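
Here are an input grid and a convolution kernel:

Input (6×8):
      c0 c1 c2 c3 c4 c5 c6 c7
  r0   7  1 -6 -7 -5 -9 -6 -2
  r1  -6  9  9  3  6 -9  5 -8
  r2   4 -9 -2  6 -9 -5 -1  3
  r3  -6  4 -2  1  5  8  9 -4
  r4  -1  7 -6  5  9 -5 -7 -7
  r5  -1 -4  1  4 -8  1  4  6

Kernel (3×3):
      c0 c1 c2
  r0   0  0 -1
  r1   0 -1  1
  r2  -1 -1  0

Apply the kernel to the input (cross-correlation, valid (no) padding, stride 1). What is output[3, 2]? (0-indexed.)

-6

The receptive field on the input at this output position is [-2 1 5 / -6 5 9 / 1 4 -8]. Elementwise product with the kernel and sum: 5·-1 + 5·-1 + 9·1 + 1·-1 + 4·-1.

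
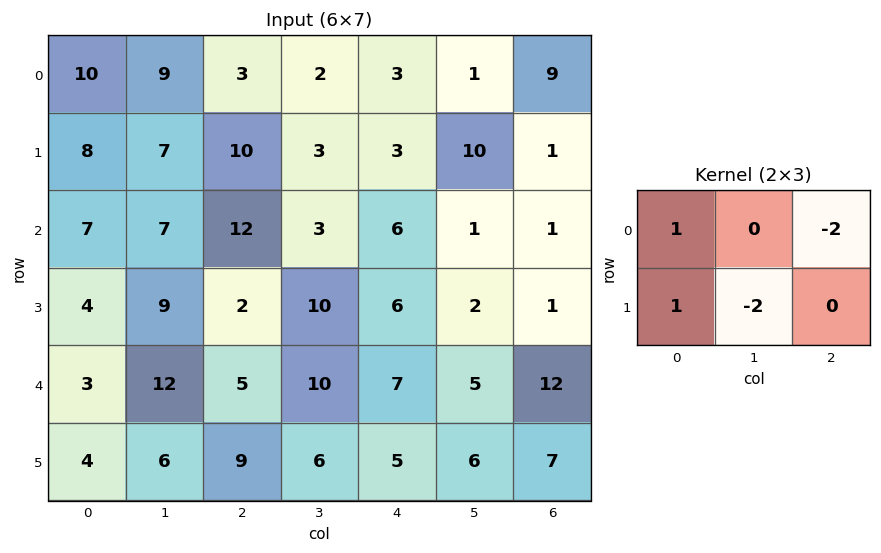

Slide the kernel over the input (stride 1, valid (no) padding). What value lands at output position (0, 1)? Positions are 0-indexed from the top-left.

The receptive field on the input at this output position is [9 3 2 / 7 10 3]. Elementwise product with the kernel and sum: 9·1 + 2·-2 + 7·1 + 10·-2.

-8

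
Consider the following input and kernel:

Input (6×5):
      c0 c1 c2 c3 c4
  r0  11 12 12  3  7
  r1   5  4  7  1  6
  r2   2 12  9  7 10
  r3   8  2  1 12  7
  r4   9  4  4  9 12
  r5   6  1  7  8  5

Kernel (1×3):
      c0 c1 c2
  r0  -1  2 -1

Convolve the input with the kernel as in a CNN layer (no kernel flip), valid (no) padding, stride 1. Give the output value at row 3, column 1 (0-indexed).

The receptive field on the input at this output position is [2 1 12]. Elementwise product with the kernel and sum: 2·-1 + 1·2 + 12·-1.

-12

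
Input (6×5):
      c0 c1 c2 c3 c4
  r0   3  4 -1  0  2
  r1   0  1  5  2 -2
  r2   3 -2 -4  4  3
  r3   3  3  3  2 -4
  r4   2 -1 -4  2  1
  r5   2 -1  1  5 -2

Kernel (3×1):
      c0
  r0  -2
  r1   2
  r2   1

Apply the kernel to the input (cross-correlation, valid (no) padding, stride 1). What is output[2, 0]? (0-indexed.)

2

The receptive field on the input at this output position is [3 / 3 / 2]. Elementwise product with the kernel and sum: 3·-2 + 3·2 + 2·1.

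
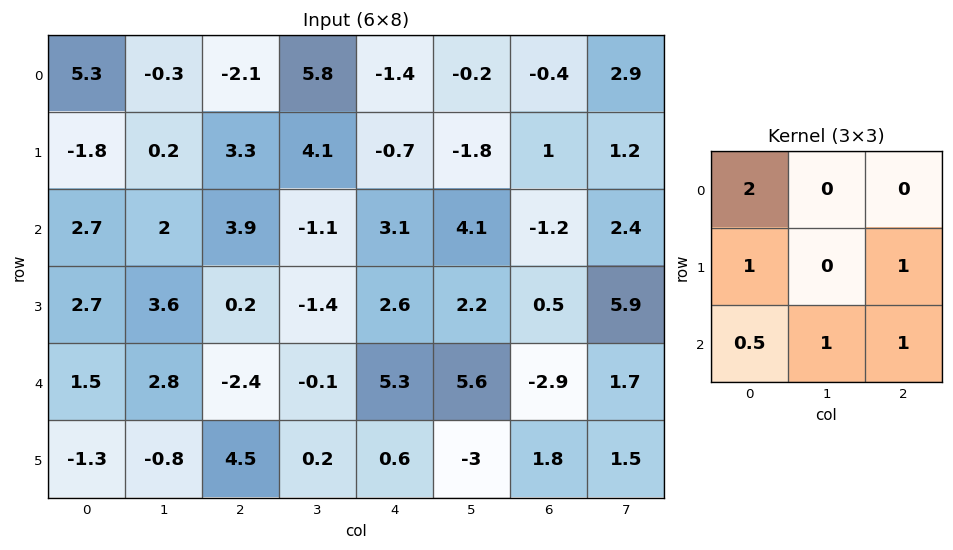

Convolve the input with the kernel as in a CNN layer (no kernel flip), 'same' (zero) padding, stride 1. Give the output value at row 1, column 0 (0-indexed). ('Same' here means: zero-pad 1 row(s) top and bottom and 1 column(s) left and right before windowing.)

The receptive field on the zero-padded input at this output position is [0 5.3 -0.3 / 0 -1.8 0.2 / 0 2.7 2]. Elementwise product with the kernel and sum: 0·2 + 0·1 + 0.2·1 + 0·0.5 + 2.7·1 + 2·1.

4.9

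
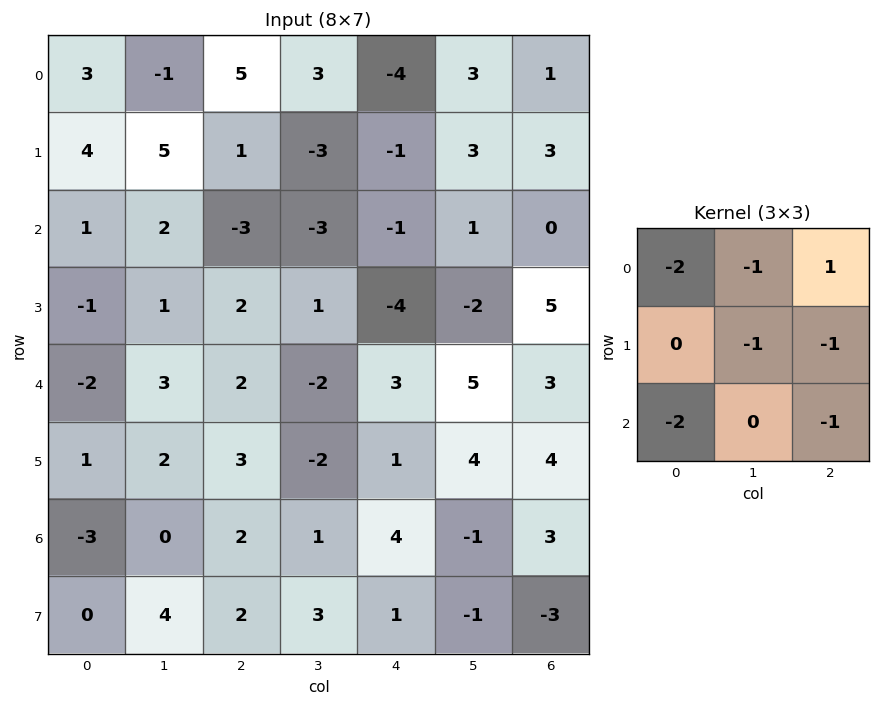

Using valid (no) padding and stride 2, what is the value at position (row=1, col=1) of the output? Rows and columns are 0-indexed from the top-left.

4

The receptive field on the input at this output position is [-3 -3 -1 / 2 1 -4 / 2 -2 3]. Elementwise product with the kernel and sum: -3·-2 + -3·-1 + -1·1 + 1·-1 + -4·-1 + 2·-2 + 3·-1.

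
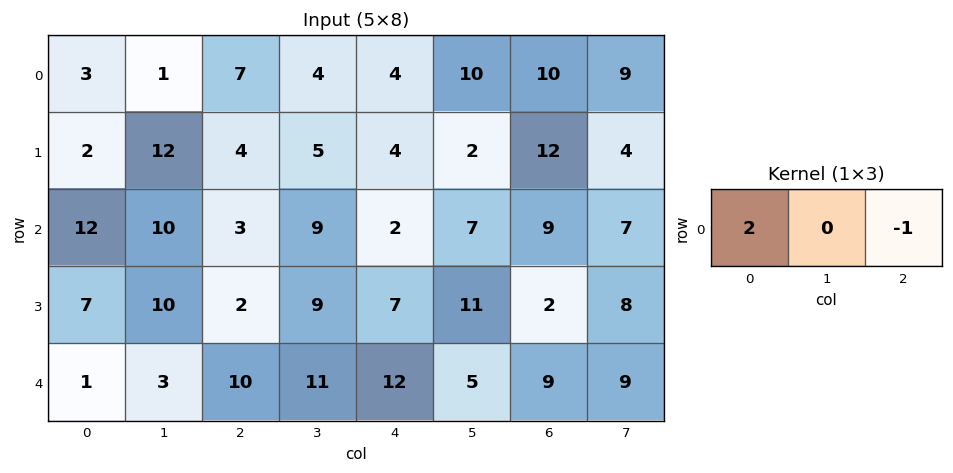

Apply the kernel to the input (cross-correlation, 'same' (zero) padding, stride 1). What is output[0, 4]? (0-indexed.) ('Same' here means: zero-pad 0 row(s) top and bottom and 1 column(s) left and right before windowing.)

-2

The receptive field on the zero-padded input at this output position is [4 4 10]. Elementwise product with the kernel and sum: 4·2 + 10·-1.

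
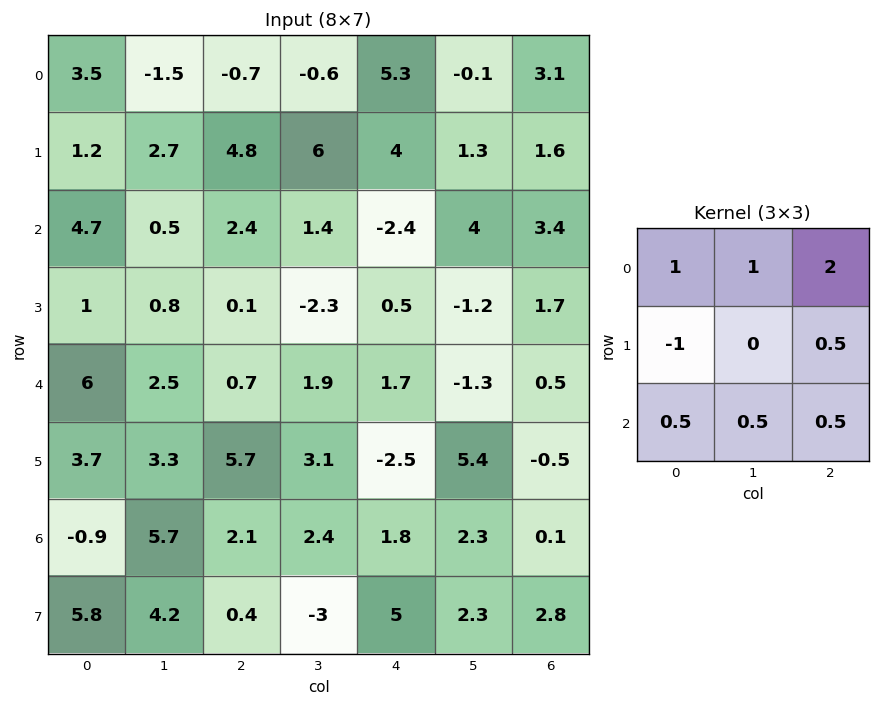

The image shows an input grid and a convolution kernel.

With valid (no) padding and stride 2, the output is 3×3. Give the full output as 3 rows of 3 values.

5.6 7.2 10.7
13.65 1.3 9.2
12.5 2.2 5.75

Output[0,0]: The receptive field on the input at this output position is [3.5 -1.5 -0.7 / 1.2 2.7 4.8 / 4.7 0.5 2.4]. Elementwise product with the kernel and sum: 3.5·1 + -1.5·1 + -0.7·2 + 1.2·-1 + 4.8·0.5 + 4.7·0.5 + 0.5·0.5 + 2.4·0.5.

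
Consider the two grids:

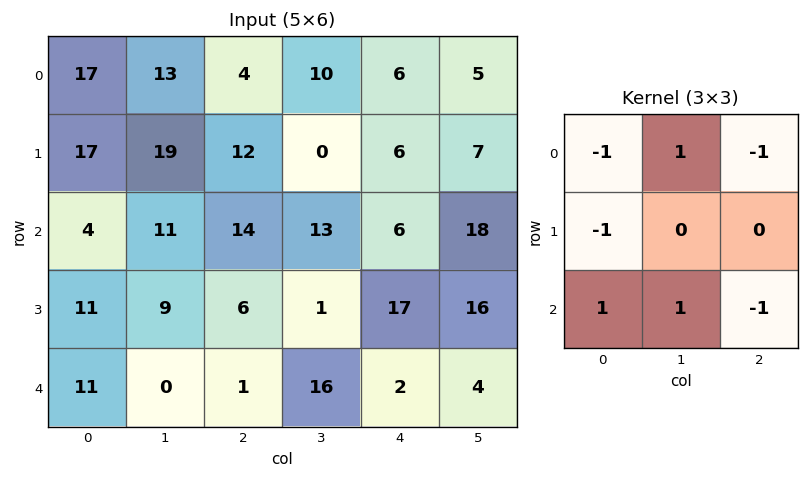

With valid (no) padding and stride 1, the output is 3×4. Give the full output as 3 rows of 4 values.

-24 -26 9 -8
0 -4 -42 -12
-8 -34 2 -12

Output[0,0]: The receptive field on the input at this output position is [17 13 4 / 17 19 12 / 4 11 14]. Elementwise product with the kernel and sum: 17·-1 + 13·1 + 4·-1 + 17·-1 + 4·1 + 11·1 + 14·-1.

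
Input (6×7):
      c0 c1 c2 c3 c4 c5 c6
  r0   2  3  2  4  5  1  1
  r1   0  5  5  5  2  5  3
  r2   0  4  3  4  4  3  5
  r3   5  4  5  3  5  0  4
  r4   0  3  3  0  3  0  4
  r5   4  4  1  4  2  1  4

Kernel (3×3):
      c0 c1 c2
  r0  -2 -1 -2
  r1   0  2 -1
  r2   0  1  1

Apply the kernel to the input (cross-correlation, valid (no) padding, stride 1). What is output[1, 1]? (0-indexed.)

-15

The receptive field on the input at this output position is [5 5 5 / 4 3 4 / 4 5 3]. Elementwise product with the kernel and sum: 5·-2 + 5·-1 + 5·-2 + 3·2 + 4·-1 + 5·1 + 3·1.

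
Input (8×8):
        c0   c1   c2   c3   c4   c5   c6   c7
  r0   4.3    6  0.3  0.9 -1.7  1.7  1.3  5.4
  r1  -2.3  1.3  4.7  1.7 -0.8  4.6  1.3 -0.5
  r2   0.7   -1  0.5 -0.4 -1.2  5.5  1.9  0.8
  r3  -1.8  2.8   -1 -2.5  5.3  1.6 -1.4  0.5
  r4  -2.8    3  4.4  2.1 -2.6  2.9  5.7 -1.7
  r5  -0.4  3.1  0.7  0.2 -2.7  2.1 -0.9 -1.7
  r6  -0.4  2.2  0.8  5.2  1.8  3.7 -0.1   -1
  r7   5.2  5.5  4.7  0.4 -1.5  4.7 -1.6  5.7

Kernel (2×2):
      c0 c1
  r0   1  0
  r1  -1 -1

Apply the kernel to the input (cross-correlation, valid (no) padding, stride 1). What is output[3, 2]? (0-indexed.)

-7.5

The receptive field on the input at this output position is [-1 -2.5 / 4.4 2.1]. Elementwise product with the kernel and sum: -1·1 + 4.4·-1 + 2.1·-1.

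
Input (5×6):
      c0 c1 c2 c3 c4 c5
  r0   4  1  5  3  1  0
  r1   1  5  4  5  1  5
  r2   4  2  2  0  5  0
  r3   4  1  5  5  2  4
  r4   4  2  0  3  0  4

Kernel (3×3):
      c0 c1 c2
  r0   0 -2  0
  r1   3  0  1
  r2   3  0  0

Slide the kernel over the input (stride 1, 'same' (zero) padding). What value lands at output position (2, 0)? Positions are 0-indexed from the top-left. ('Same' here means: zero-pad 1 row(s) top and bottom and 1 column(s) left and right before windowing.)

The receptive field on the zero-padded input at this output position is [0 1 5 / 0 4 2 / 0 4 1]. Elementwise product with the kernel and sum: 1·-2 + 0·3 + 2·1 + 0·3.

0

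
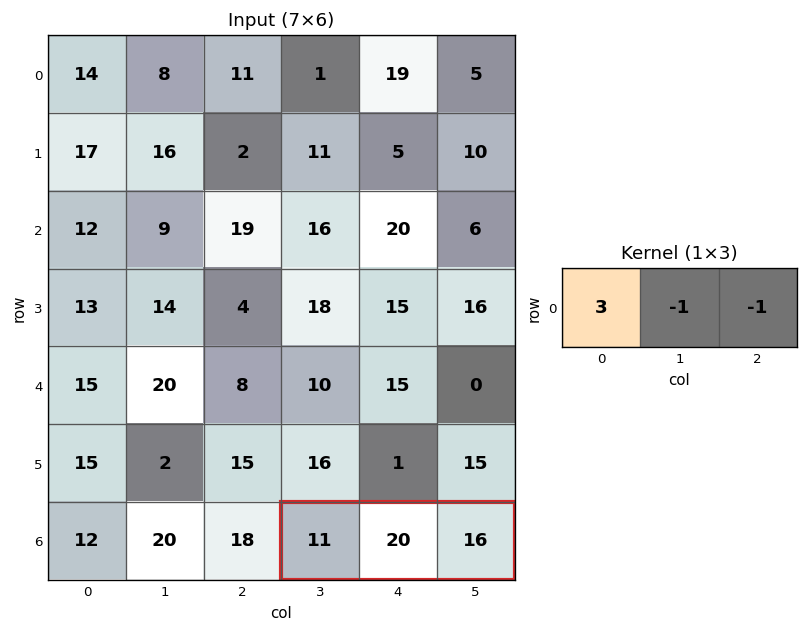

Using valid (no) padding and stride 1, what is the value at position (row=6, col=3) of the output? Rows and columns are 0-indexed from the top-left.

-3

The receptive field on the input at this output position is [11 20 16]. Elementwise product with the kernel and sum: 11·3 + 20·-1 + 16·-1.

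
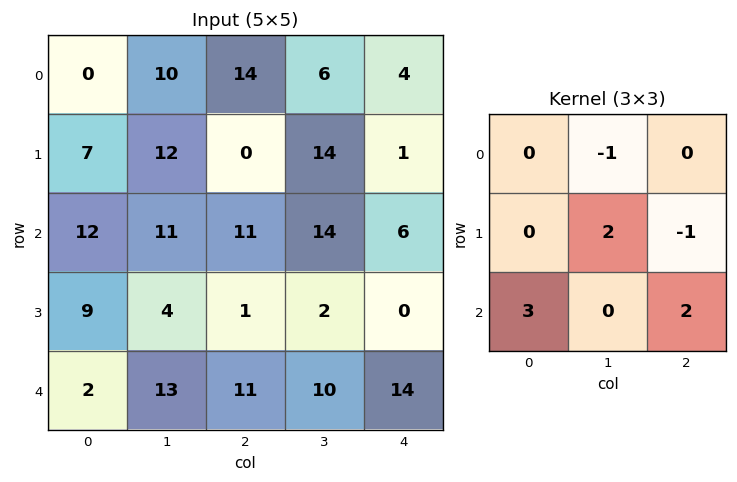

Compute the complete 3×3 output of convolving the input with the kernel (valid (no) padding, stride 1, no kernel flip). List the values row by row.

Output[0,0]: The receptive field on the input at this output position is [0 10 14 / 7 12 0 / 12 11 11]. Elementwise product with the kernel and sum: 10·-1 + 12·2 + 0·-1 + 12·3 + 11·2.
Output[0,1]: The receptive field on the input at this output position is [10 14 6 / 12 0 14 / 11 11 14]. Elementwise product with the kernel and sum: 14·-1 + 0·2 + 14·-1 + 11·3 + 14·2.

72 33 66
28 24 11
24 48 51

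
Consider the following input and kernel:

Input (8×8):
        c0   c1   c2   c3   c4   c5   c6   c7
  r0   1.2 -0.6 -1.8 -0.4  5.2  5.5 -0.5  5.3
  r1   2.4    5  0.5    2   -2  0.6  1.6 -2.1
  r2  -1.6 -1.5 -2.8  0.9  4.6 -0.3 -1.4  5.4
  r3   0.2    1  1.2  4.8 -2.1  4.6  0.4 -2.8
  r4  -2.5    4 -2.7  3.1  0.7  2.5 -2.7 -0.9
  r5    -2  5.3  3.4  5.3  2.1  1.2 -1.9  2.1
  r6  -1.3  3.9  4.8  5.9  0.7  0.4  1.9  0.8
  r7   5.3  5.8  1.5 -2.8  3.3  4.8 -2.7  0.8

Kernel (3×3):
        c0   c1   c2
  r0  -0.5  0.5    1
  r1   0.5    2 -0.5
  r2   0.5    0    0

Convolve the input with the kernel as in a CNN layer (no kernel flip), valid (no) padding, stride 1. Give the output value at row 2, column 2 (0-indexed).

16.35

The receptive field on the input at this output position is [-2.8 0.9 4.6 / 1.2 4.8 -2.1 / -2.7 3.1 0.7]. Elementwise product with the kernel and sum: -2.8·-0.5 + 0.9·0.5 + 4.6·1 + 1.2·0.5 + 4.8·2 + -2.1·-0.5 + -2.7·0.5.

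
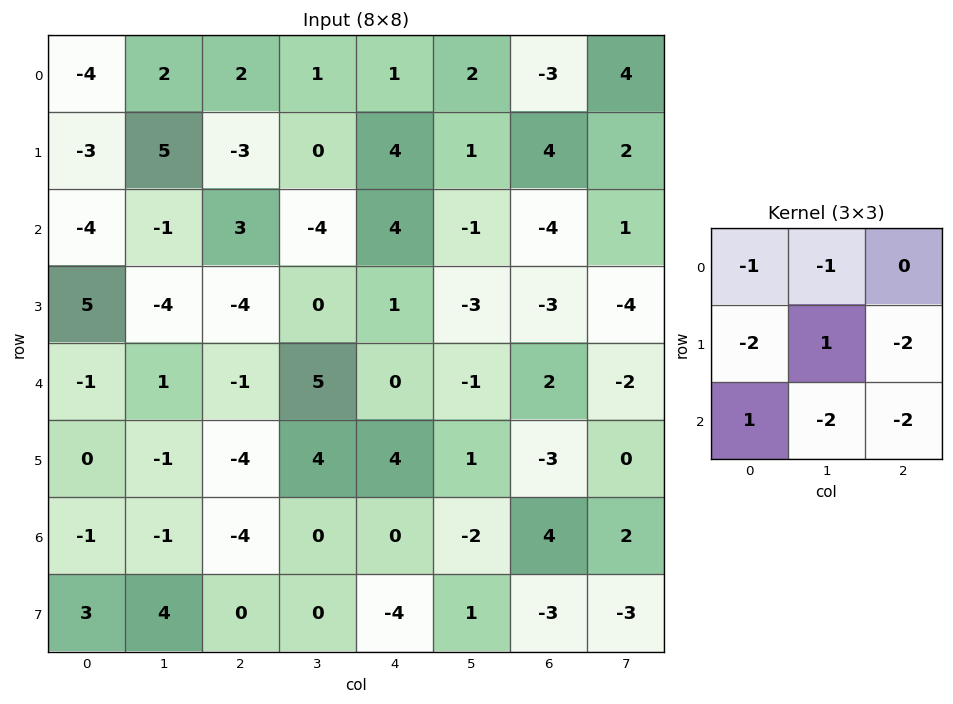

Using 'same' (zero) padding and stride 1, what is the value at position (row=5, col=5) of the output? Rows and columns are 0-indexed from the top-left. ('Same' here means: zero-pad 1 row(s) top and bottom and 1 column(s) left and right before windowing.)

The receptive field on the zero-padded input at this output position is [0 -1 2 / 4 1 -3 / 0 -2 4]. Elementwise product with the kernel and sum: 0·-1 + -1·-1 + 4·-2 + 1·1 + -3·-2 + 0·1 + -2·-2 + 4·-2.

-4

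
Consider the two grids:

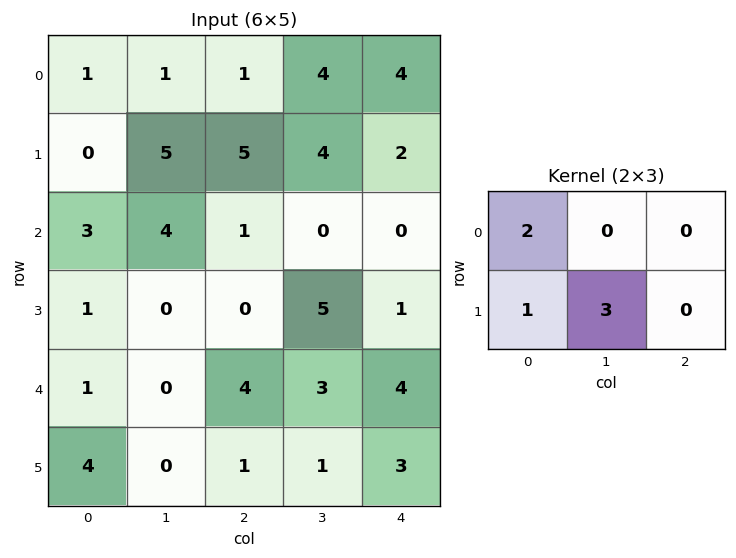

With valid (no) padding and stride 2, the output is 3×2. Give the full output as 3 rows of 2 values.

17 19
7 17
6 12

Output[0,0]: The receptive field on the input at this output position is [1 1 1 / 0 5 5]. Elementwise product with the kernel and sum: 1·2 + 0·1 + 5·3.
Output[0,1]: The receptive field on the input at this output position is [1 4 4 / 5 4 2]. Elementwise product with the kernel and sum: 1·2 + 5·1 + 4·3.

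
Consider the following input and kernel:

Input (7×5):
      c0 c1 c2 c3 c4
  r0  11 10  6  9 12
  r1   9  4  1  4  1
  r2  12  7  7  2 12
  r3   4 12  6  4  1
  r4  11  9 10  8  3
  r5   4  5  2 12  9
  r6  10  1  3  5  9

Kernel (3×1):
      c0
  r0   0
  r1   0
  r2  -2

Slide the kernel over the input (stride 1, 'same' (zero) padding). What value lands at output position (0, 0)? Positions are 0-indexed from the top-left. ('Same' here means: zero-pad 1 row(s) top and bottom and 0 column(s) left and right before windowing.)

-18

The receptive field on the zero-padded input at this output position is [0 / 11 / 9]. Elementwise product with the kernel and sum: 9·-2.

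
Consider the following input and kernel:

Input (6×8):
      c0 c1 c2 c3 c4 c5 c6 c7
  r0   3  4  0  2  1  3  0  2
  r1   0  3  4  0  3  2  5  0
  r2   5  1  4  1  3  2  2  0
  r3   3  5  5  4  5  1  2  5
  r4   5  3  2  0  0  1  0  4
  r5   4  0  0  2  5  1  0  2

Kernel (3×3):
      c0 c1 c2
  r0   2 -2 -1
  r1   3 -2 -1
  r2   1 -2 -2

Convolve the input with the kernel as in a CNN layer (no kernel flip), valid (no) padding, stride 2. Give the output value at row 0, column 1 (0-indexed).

The receptive field on the input at this output position is [0 2 1 / 4 0 3 / 4 1 3]. Elementwise product with the kernel and sum: 0·2 + 2·-2 + 1·-1 + 4·3 + 0·-2 + 3·-1 + 4·1 + 1·-2 + 3·-2.

0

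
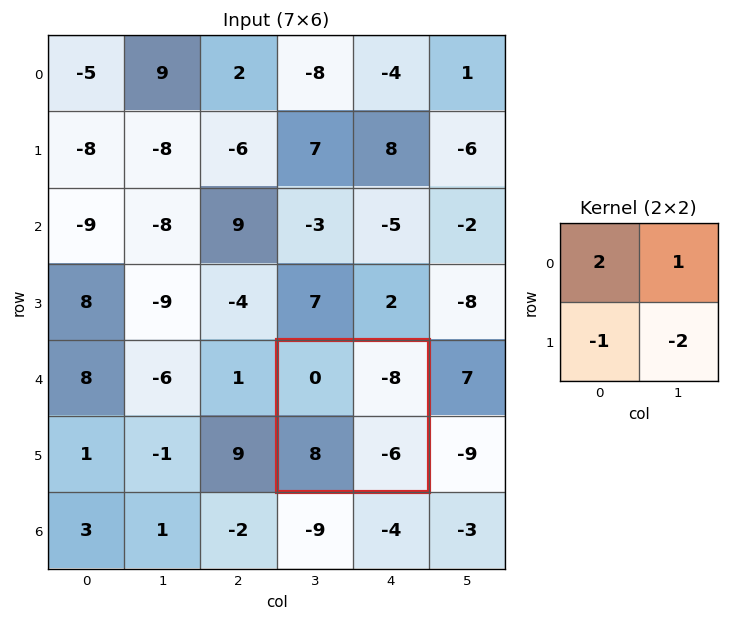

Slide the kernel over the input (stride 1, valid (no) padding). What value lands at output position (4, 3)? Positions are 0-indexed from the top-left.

The receptive field on the input at this output position is [0 -8 / 8 -6]. Elementwise product with the kernel and sum: 0·2 + -8·1 + 8·-1 + -6·-2.

-4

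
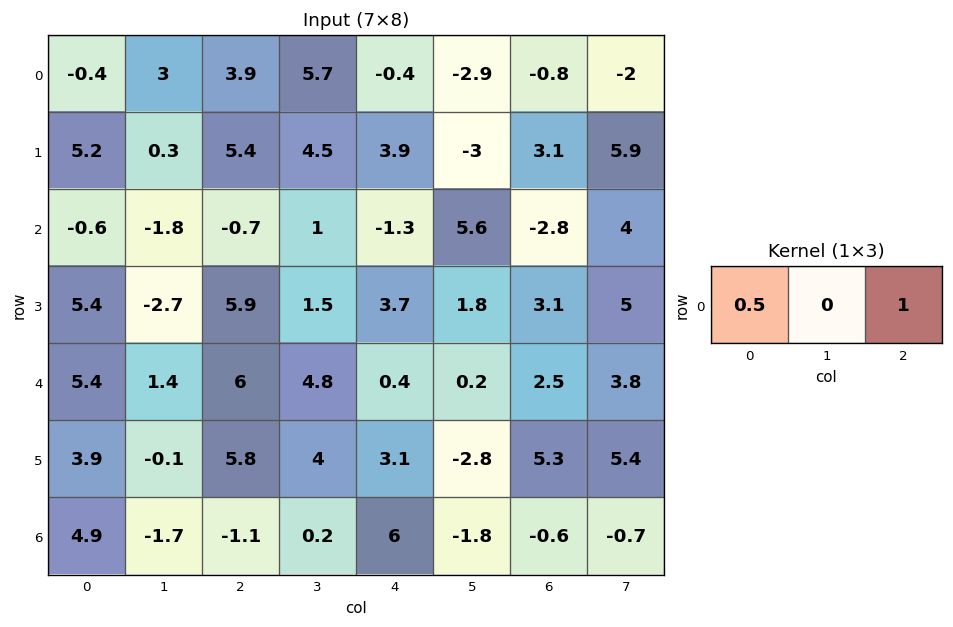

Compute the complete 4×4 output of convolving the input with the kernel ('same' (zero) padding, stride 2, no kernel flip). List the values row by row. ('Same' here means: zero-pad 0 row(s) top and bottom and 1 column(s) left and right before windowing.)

Output[0,0]: The receptive field on the zero-padded input at this output position is [0 -0.4 3]. Elementwise product with the kernel and sum: 0·0.5 + 3·1.
Output[0,1]: The receptive field on the zero-padded input at this output position is [3 3.9 5.7]. Elementwise product with the kernel and sum: 3·0.5 + 5.7·1.

3 7.2 -0.05 -3.45
-1.8 0.1 6.1 6.8
1.4 5.5 2.6 3.9
-1.7 -0.65 -1.7 -1.6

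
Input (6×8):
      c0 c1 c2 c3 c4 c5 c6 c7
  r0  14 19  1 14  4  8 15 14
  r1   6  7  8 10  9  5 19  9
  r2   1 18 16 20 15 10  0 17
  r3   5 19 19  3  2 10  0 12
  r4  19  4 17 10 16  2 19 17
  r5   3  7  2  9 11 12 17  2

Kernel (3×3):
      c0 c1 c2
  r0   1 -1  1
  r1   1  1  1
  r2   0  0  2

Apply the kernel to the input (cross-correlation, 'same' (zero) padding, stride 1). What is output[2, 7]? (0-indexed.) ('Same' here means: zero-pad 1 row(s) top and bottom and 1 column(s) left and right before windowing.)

The receptive field on the zero-padded input at this output position is [19 9 0 / 0 17 0 / 0 12 0]. Elementwise product with the kernel and sum: 19·1 + 9·-1 + 0·1 + 0·1 + 17·1 + 0·1 + 0·2.

27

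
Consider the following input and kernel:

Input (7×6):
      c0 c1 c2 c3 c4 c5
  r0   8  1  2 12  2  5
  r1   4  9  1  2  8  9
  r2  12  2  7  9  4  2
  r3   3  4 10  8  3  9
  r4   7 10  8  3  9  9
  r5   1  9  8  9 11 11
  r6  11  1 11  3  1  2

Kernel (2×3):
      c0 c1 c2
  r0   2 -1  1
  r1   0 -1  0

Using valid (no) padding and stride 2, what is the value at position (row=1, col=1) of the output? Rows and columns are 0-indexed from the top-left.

1

The receptive field on the input at this output position is [7 9 4 / 10 8 3]. Elementwise product with the kernel and sum: 7·2 + 9·-1 + 4·1 + 8·-1.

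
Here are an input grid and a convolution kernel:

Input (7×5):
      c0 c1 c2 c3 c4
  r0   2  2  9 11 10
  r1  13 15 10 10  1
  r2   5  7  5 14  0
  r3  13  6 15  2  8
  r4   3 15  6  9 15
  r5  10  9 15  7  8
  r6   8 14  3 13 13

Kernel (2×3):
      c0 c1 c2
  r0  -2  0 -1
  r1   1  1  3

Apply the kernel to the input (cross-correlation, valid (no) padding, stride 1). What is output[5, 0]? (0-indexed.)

The receptive field on the input at this output position is [10 9 15 / 8 14 3]. Elementwise product with the kernel and sum: 10·-2 + 15·-1 + 8·1 + 14·1 + 3·3.

-4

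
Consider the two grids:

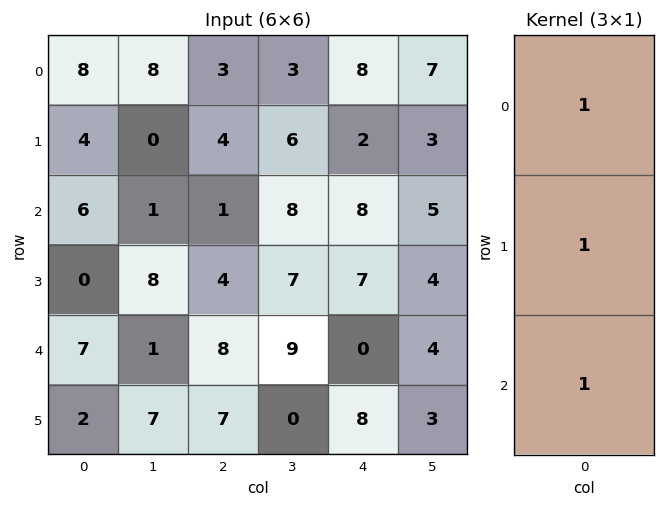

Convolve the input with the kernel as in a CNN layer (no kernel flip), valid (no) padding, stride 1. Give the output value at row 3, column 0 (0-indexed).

9

The receptive field on the input at this output position is [0 / 7 / 2]. Elementwise product with the kernel and sum: 0·1 + 7·1 + 2·1.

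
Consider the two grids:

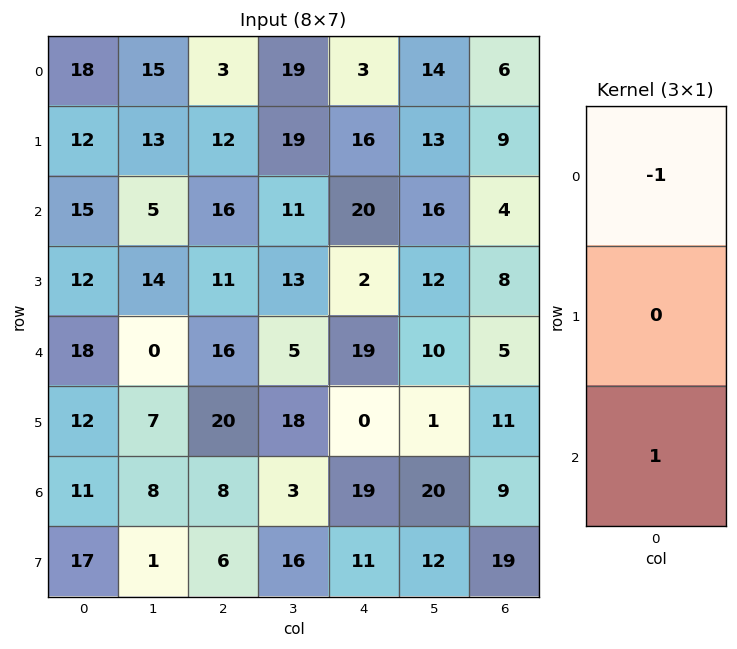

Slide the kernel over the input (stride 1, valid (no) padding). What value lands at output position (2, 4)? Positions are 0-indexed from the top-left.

The receptive field on the input at this output position is [20 / 2 / 19]. Elementwise product with the kernel and sum: 20·-1 + 19·1.

-1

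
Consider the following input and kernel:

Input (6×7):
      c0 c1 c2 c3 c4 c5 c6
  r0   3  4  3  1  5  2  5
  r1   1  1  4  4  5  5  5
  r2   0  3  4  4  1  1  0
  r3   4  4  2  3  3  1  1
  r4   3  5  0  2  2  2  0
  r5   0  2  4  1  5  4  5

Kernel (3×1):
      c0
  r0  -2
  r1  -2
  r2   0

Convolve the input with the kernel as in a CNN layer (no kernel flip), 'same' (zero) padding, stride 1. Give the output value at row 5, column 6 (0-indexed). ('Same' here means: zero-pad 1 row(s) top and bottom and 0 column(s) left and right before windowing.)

The receptive field on the zero-padded input at this output position is [0 / 5 / 0]. Elementwise product with the kernel and sum: 0·-2 + 5·-2.

-10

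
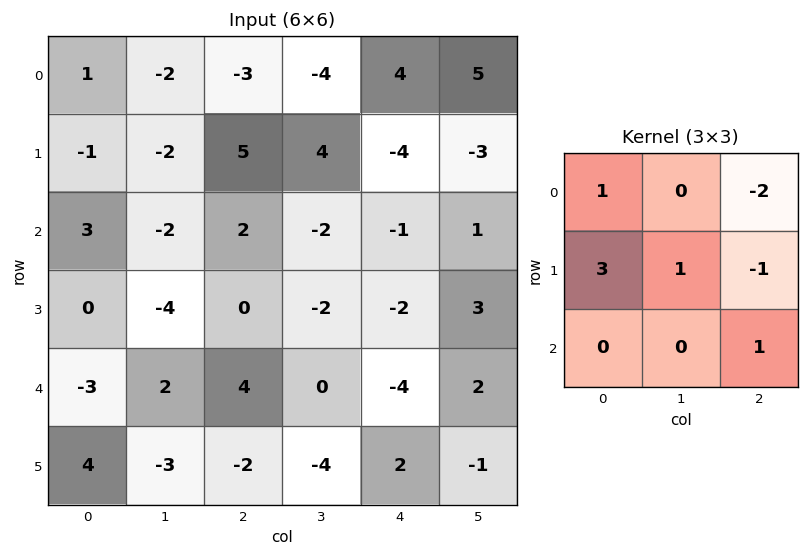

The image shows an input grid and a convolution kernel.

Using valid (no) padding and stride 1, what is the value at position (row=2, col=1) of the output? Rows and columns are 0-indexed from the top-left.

-8

The receptive field on the input at this output position is [-2 2 -2 / -4 0 -2 / 2 4 0]. Elementwise product with the kernel and sum: -2·1 + -2·-2 + -4·3 + 0·1 + -2·-1 + 0·1.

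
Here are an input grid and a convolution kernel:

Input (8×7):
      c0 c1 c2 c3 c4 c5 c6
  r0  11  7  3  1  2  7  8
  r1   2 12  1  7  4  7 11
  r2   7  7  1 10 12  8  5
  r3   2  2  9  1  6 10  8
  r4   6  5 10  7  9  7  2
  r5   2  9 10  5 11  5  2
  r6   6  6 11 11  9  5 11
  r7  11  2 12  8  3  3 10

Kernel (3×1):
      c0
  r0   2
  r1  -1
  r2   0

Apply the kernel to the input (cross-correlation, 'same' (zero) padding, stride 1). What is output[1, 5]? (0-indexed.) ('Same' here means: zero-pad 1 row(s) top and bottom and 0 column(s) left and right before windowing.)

The receptive field on the zero-padded input at this output position is [7 / 7 / 8]. Elementwise product with the kernel and sum: 7·2 + 7·-1.

7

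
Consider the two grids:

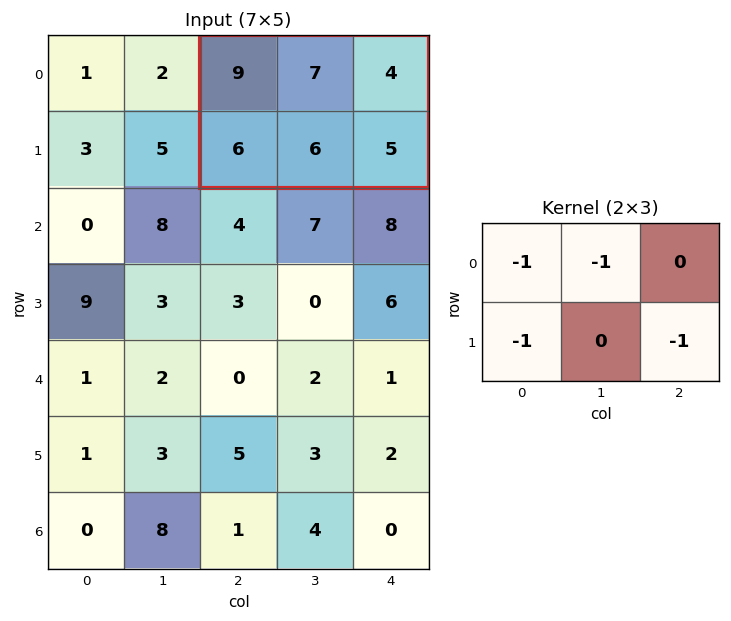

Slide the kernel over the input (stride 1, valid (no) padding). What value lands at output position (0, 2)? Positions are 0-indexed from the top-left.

The receptive field on the input at this output position is [9 7 4 / 6 6 5]. Elementwise product with the kernel and sum: 9·-1 + 7·-1 + 6·-1 + 5·-1.

-27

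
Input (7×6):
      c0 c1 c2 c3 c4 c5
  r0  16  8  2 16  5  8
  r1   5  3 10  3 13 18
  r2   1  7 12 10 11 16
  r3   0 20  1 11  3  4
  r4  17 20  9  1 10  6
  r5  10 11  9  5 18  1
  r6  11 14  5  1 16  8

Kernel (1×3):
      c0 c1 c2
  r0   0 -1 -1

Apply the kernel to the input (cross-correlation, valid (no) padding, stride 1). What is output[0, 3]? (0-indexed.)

-13

The receptive field on the input at this output position is [16 5 8]. Elementwise product with the kernel and sum: 5·-1 + 8·-1.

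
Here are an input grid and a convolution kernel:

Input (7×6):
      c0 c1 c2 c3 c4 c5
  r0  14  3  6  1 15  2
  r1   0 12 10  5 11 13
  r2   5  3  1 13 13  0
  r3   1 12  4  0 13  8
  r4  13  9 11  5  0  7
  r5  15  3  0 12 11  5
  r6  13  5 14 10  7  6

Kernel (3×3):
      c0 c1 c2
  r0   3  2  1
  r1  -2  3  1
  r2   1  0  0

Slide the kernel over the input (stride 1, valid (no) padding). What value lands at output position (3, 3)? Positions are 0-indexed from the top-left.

43

The receptive field on the input at this output position is [0 13 8 / 5 0 7 / 12 11 5]. Elementwise product with the kernel and sum: 0·3 + 13·2 + 8·1 + 5·-2 + 0·3 + 7·1 + 12·1.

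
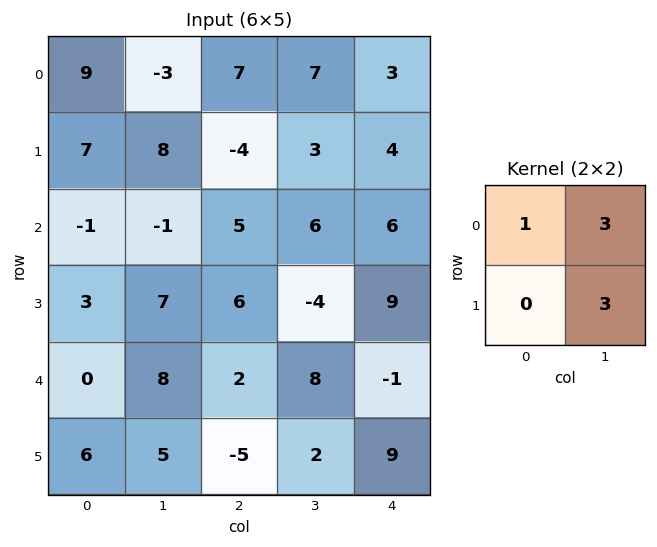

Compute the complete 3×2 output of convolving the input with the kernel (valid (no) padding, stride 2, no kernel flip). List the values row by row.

Output[0,0]: The receptive field on the input at this output position is [9 -3 / 7 8]. Elementwise product with the kernel and sum: 9·1 + -3·3 + 8·3.

24 37
17 11
39 32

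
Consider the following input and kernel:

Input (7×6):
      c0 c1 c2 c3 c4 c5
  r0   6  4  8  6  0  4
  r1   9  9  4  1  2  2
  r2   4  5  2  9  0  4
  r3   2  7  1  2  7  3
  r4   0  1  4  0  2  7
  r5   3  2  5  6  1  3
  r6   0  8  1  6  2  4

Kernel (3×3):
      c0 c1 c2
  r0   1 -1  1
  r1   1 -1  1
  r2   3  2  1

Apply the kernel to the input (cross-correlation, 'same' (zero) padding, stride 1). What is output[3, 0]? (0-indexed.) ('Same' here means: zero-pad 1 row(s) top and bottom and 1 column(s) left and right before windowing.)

7

The receptive field on the zero-padded input at this output position is [0 4 5 / 0 2 7 / 0 0 1]. Elementwise product with the kernel and sum: 0·1 + 4·-1 + 5·1 + 0·1 + 2·-1 + 7·1 + 0·3 + 0·2 + 1·1.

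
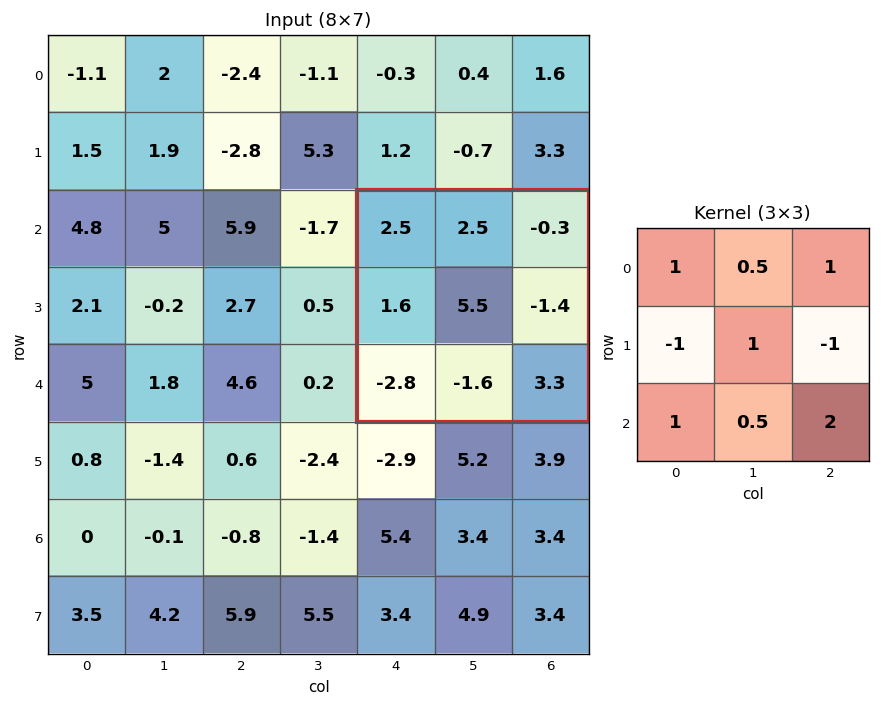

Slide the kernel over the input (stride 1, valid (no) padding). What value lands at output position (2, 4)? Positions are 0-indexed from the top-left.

The receptive field on the input at this output position is [2.5 2.5 -0.3 / 1.6 5.5 -1.4 / -2.8 -1.6 3.3]. Elementwise product with the kernel and sum: 2.5·1 + 2.5·0.5 + -0.3·1 + 1.6·-1 + 5.5·1 + -1.4·-1 + -2.8·1 + -1.6·0.5 + 3.3·2.

11.75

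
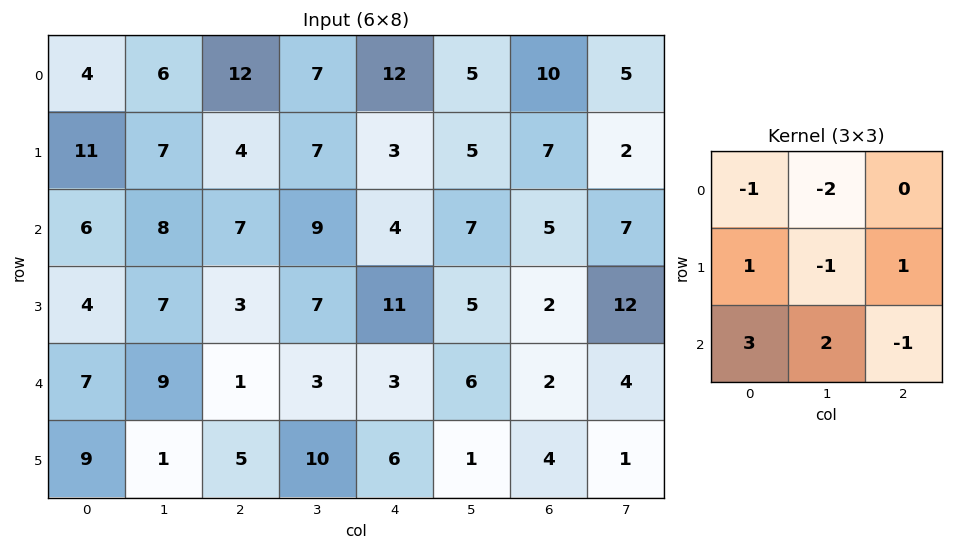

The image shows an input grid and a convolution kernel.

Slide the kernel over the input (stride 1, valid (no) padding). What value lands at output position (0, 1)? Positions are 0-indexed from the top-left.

The receptive field on the input at this output position is [6 12 7 / 7 4 7 / 8 7 9]. Elementwise product with the kernel and sum: 6·-1 + 12·-2 + 7·1 + 4·-1 + 7·1 + 8·3 + 7·2 + 9·-1.

9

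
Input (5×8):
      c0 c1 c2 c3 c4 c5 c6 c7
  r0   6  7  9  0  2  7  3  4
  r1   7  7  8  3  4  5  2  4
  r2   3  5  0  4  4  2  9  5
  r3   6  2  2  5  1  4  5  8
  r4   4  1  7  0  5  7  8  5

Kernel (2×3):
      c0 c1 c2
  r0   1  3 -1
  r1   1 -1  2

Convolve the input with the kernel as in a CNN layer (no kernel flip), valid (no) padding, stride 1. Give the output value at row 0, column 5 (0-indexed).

The receptive field on the input at this output position is [7 3 4 / 5 2 4]. Elementwise product with the kernel and sum: 7·1 + 3·3 + 4·-1 + 5·1 + 2·-1 + 4·2.

23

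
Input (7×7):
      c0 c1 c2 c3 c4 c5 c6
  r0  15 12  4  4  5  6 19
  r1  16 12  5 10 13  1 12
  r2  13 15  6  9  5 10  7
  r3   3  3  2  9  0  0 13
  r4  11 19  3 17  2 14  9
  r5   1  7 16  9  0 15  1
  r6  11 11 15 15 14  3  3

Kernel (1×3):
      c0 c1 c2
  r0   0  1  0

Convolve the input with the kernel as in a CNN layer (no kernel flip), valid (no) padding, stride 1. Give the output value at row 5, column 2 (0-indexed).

The receptive field on the input at this output position is [16 9 0]. Elementwise product with the kernel and sum: 9·1.

9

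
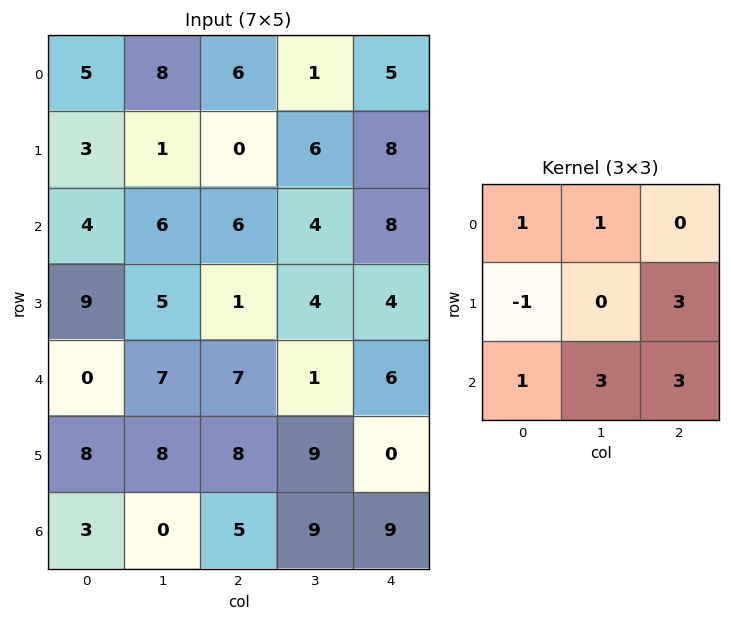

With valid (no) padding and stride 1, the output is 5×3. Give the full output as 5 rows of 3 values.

Output[0,0]: The receptive field on the input at this output position is [5 8 6 / 3 1 0 / 4 6 6]. Elementwise product with the kernel and sum: 5·1 + 8·1 + 3·-1 + 0·3 + 4·1 + 6·3 + 6·3.

50 67 73
45 27 49
46 50 49
91 61 51
41 75 59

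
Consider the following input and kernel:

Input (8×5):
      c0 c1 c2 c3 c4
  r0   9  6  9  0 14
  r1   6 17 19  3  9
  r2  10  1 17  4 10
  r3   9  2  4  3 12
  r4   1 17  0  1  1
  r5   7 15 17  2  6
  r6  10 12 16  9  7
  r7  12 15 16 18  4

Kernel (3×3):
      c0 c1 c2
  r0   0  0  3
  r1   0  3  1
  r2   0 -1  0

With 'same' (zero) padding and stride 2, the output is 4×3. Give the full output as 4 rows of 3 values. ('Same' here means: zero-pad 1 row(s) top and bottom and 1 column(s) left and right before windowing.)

27 8 33
73 60 18
19 -7 -3
75 47 17

Output[0,0]: The receptive field on the zero-padded input at this output position is [0 0 0 / 0 9 6 / 0 6 17]. Elementwise product with the kernel and sum: 0·3 + 9·3 + 6·1 + 6·-1.
Output[0,1]: The receptive field on the zero-padded input at this output position is [0 0 0 / 6 9 0 / 17 19 3]. Elementwise product with the kernel and sum: 0·3 + 9·3 + 0·1 + 19·-1.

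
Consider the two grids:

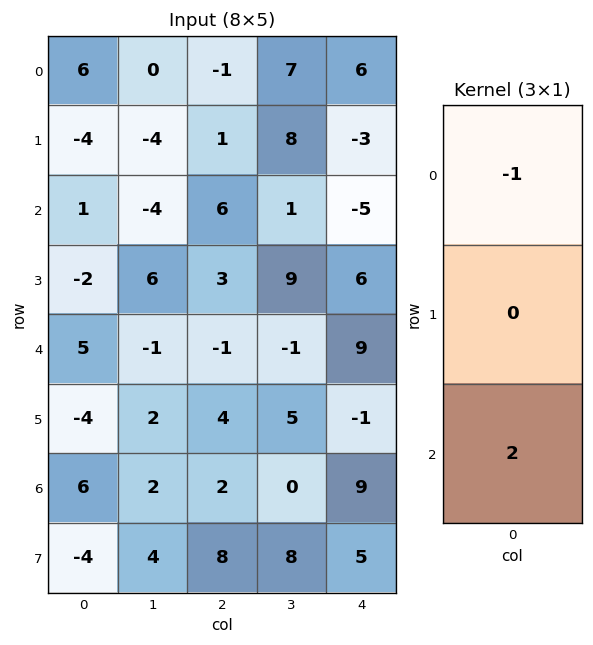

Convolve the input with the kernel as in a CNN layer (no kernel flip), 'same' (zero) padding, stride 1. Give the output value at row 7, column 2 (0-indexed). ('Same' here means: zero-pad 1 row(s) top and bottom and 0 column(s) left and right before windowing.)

The receptive field on the zero-padded input at this output position is [2 / 8 / 0]. Elementwise product with the kernel and sum: 2·-1 + 0·2.

-2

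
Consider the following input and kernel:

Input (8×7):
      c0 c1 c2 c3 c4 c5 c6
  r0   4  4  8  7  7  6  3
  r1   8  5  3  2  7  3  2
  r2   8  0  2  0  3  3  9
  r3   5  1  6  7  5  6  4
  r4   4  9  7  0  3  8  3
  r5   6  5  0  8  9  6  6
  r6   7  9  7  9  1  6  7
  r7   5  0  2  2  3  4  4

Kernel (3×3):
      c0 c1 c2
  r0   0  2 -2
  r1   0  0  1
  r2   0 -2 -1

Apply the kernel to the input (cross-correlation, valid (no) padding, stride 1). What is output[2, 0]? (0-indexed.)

-23

The receptive field on the input at this output position is [8 0 2 / 5 1 6 / 4 9 7]. Elementwise product with the kernel and sum: 0·2 + 2·-2 + 6·1 + 9·-2 + 7·-1.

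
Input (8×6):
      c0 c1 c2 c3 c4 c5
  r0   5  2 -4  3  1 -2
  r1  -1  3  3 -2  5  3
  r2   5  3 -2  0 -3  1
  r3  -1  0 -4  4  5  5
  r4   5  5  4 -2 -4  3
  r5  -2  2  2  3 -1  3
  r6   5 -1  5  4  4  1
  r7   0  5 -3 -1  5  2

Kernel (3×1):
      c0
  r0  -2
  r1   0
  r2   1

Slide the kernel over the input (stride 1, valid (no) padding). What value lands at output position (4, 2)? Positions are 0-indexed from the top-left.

-3

The receptive field on the input at this output position is [4 / 2 / 5]. Elementwise product with the kernel and sum: 4·-2 + 5·1.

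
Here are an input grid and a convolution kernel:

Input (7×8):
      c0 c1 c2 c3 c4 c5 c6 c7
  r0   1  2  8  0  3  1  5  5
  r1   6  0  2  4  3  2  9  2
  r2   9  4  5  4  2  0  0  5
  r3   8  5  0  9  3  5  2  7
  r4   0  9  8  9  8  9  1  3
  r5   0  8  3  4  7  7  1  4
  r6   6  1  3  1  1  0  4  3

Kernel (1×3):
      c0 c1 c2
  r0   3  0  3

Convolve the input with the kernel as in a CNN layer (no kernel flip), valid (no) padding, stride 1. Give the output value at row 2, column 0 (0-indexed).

42

The receptive field on the input at this output position is [9 4 5]. Elementwise product with the kernel and sum: 9·3 + 5·3.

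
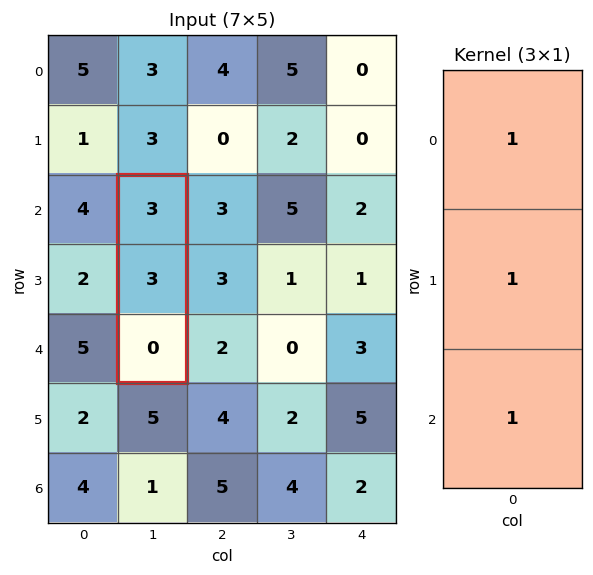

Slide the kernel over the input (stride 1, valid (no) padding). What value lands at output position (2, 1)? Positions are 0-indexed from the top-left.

The receptive field on the input at this output position is [3 / 3 / 0]. Elementwise product with the kernel and sum: 3·1 + 3·1 + 0·1.

6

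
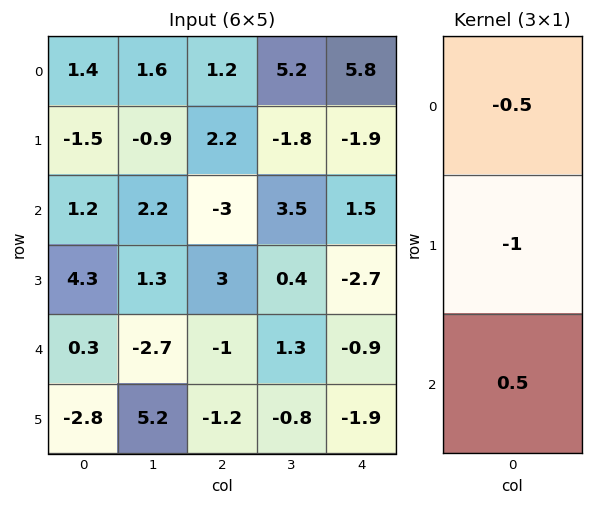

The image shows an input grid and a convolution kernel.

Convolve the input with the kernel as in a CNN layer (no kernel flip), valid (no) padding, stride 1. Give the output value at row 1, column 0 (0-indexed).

The receptive field on the input at this output position is [-1.5 / 1.2 / 4.3]. Elementwise product with the kernel and sum: -1.5·-0.5 + 1.2·-1 + 4.3·0.5.

1.7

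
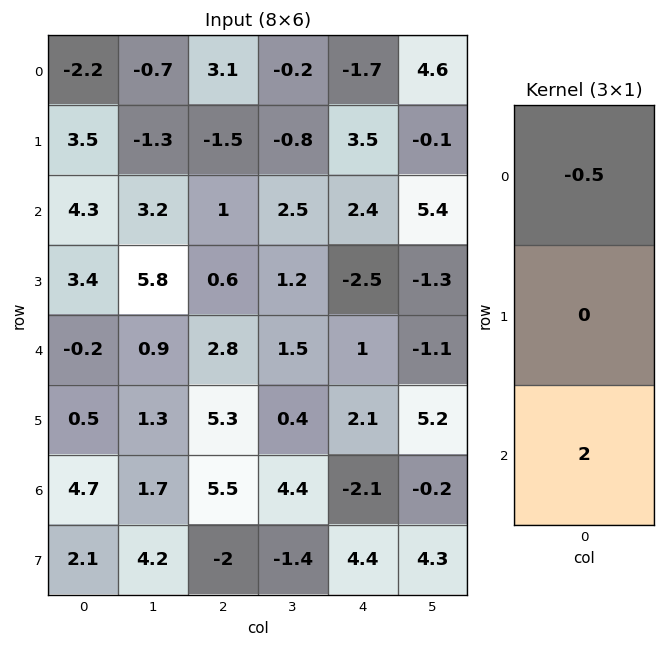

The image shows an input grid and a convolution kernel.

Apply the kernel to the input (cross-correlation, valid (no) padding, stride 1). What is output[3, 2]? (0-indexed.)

The receptive field on the input at this output position is [0.6 / 2.8 / 5.3]. Elementwise product with the kernel and sum: 0.6·-0.5 + 5.3·2.

10.3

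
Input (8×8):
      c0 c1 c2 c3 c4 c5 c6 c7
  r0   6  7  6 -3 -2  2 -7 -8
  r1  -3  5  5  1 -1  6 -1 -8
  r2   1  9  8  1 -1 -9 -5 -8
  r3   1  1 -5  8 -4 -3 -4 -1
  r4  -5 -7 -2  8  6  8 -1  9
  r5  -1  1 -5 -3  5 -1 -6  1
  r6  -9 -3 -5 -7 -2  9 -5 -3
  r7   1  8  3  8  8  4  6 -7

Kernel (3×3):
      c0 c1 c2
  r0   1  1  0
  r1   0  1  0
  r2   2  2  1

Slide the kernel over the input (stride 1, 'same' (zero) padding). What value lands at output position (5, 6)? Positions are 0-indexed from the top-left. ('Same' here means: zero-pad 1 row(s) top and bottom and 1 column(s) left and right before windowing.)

6

The receptive field on the zero-padded input at this output position is [8 -1 9 / -1 -6 1 / 9 -5 -3]. Elementwise product with the kernel and sum: 8·1 + -1·1 + -6·1 + 9·2 + -5·2 + -3·1.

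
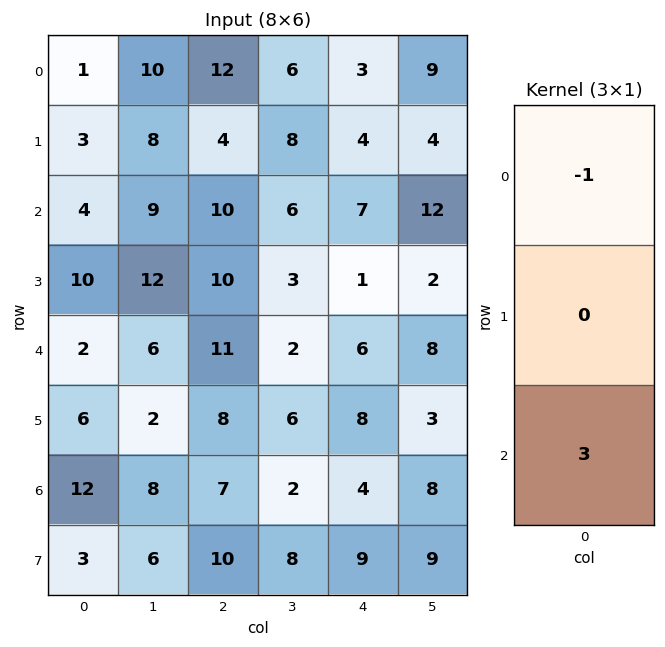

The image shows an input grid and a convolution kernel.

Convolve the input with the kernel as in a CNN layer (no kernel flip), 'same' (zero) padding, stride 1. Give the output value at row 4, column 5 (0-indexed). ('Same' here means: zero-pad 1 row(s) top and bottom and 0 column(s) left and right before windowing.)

7

The receptive field on the zero-padded input at this output position is [2 / 8 / 3]. Elementwise product with the kernel and sum: 2·-1 + 3·3.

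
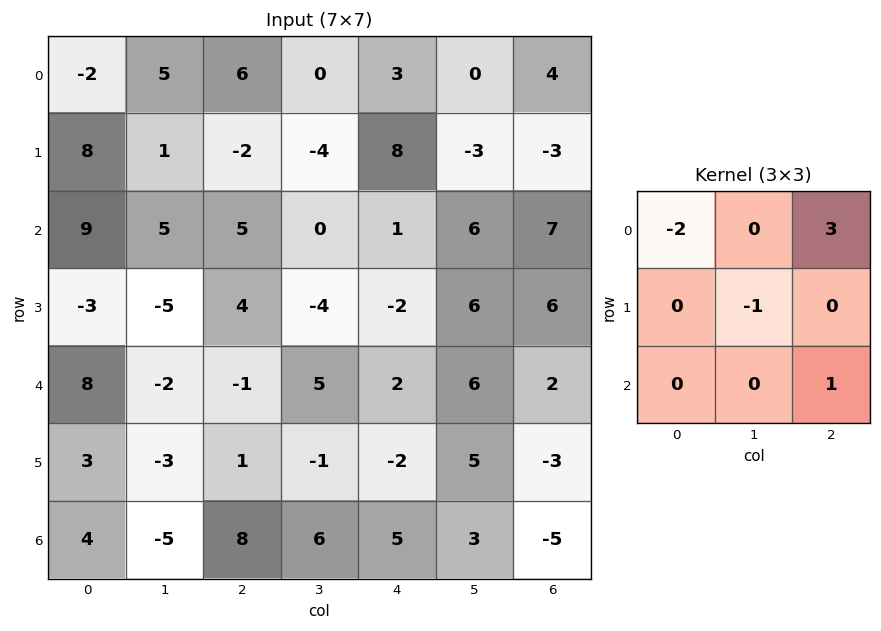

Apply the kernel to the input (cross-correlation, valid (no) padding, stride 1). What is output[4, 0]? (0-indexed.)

-8

The receptive field on the input at this output position is [8 -2 -1 / 3 -3 1 / 4 -5 8]. Elementwise product with the kernel and sum: 8·-2 + -1·3 + -3·-1 + 8·1.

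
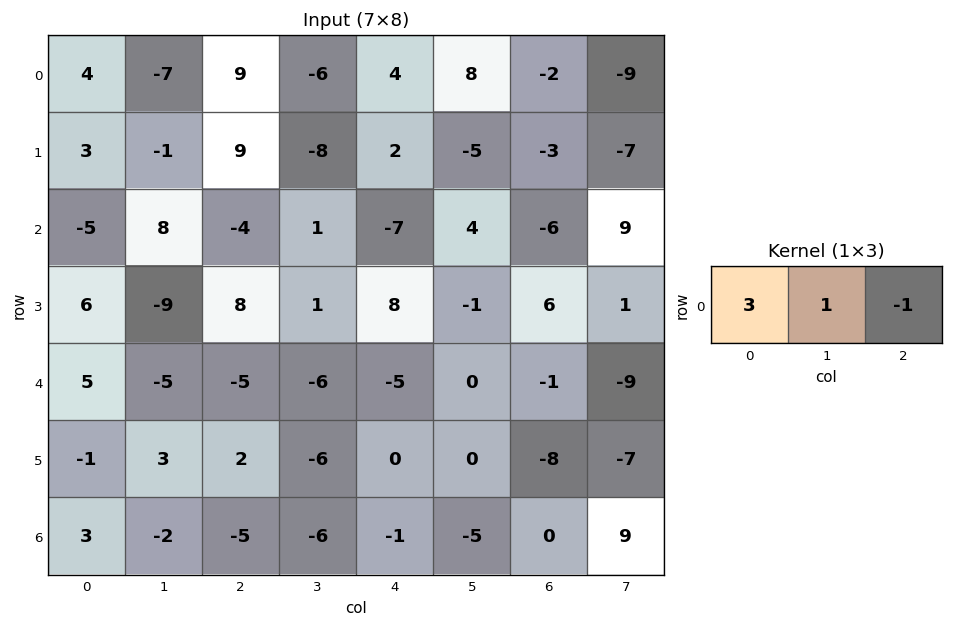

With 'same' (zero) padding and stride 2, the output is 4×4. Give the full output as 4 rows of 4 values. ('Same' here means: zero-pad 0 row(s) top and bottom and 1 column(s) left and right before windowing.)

Output[0,0]: The receptive field on the zero-padded input at this output position is [0 4 -7]. Elementwise product with the kernel and sum: 0·3 + 4·1 + -7·-1.

11 -6 -22 31
-13 19 -8 -3
10 -14 -23 8
5 -5 -14 -24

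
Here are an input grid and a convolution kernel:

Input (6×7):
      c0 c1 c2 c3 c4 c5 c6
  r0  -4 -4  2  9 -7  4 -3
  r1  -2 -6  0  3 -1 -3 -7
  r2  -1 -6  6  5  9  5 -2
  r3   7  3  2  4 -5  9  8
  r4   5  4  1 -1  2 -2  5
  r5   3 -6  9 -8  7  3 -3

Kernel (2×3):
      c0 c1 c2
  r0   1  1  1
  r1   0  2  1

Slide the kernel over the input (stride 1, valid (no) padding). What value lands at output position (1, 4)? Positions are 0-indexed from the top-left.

-3

The receptive field on the input at this output position is [-1 -3 -7 / 9 5 -2]. Elementwise product with the kernel and sum: -1·1 + -3·1 + -7·1 + 5·2 + -2·1.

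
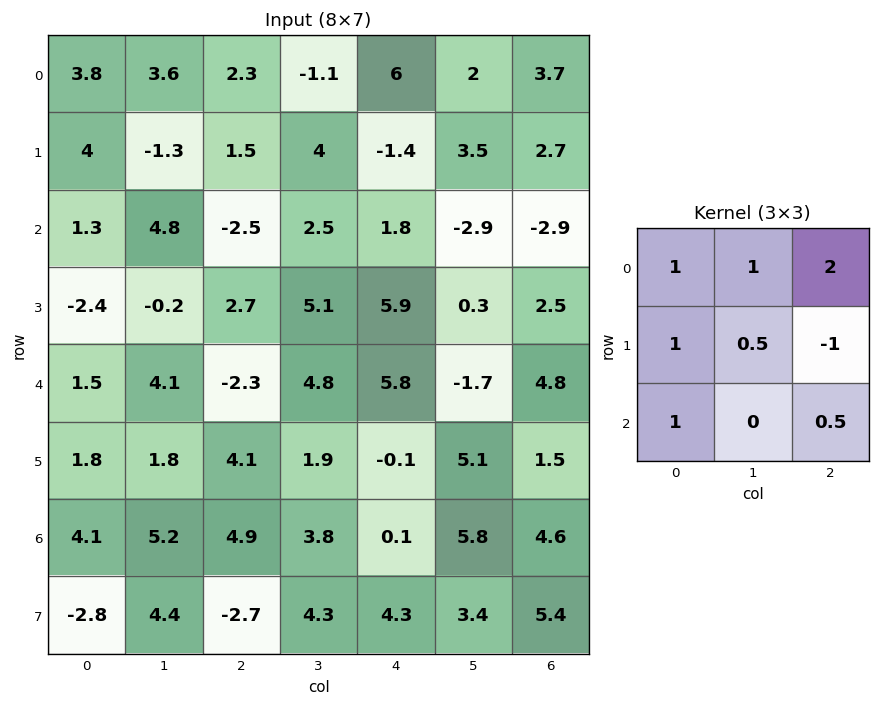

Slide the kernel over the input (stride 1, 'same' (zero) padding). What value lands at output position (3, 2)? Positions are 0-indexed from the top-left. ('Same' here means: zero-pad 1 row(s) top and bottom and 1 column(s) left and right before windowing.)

9.85

The receptive field on the zero-padded input at this output position is [4.8 -2.5 2.5 / -0.2 2.7 5.1 / 4.1 -2.3 4.8]. Elementwise product with the kernel and sum: 4.8·1 + -2.5·1 + 2.5·2 + -0.2·1 + 2.7·0.5 + 5.1·-1 + 4.1·1 + 4.8·0.5.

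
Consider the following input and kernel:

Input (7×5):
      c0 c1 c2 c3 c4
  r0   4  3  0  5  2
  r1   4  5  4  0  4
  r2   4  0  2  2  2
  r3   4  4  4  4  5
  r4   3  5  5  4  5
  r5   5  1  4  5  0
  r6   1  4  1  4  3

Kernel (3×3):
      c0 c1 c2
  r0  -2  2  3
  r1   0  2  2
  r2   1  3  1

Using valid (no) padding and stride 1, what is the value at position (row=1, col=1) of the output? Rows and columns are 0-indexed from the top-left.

The receptive field on the input at this output position is [5 4 0 / 0 2 2 / 4 4 4]. Elementwise product with the kernel and sum: 5·-2 + 4·2 + 0·3 + 2·2 + 2·2 + 4·1 + 4·3 + 4·1.

26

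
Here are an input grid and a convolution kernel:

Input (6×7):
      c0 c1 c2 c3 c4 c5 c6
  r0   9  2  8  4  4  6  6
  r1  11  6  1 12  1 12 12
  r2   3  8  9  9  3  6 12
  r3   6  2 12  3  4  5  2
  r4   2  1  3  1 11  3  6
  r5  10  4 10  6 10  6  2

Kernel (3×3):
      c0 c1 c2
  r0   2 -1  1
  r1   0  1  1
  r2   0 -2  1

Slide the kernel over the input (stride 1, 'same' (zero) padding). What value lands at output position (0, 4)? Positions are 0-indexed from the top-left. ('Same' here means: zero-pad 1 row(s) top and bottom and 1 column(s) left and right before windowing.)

20

The receptive field on the zero-padded input at this output position is [0 0 0 / 4 4 6 / 12 1 12]. Elementwise product with the kernel and sum: 0·2 + 0·-1 + 0·1 + 4·1 + 6·1 + 1·-2 + 12·1.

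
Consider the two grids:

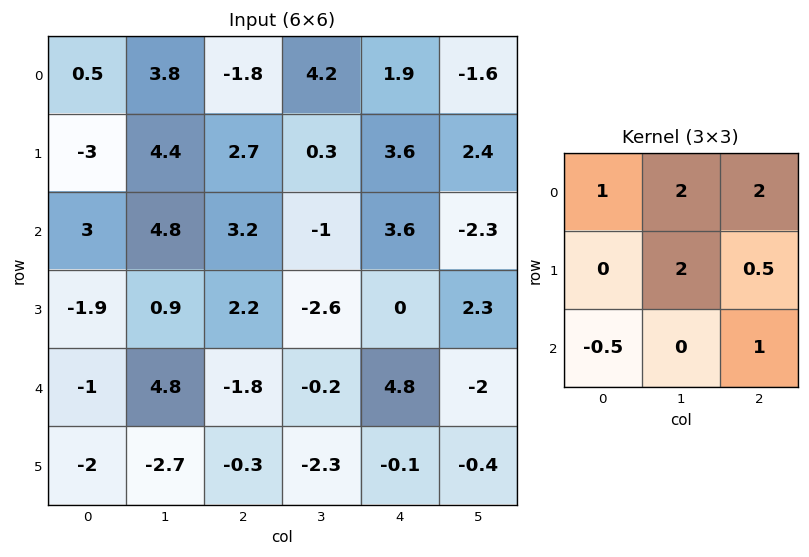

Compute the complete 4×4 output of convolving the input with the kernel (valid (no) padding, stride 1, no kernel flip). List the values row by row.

16.35 10.75 14.8 11.4
25.55 13.25 9.2 21.95
20.6 9.7 8.9 0.85
13.7 -4.55 -0.95 11.35

Output[0,0]: The receptive field on the input at this output position is [0.5 3.8 -1.8 / -3 4.4 2.7 / 3 4.8 3.2]. Elementwise product with the kernel and sum: 0.5·1 + 3.8·2 + -1.8·2 + 4.4·2 + 2.7·0.5 + 3·-0.5 + 3.2·1.
Output[0,1]: The receptive field on the input at this output position is [3.8 -1.8 4.2 / 4.4 2.7 0.3 / 4.8 3.2 -1]. Elementwise product with the kernel and sum: 3.8·1 + -1.8·2 + 4.2·2 + 2.7·2 + 0.3·0.5 + 4.8·-0.5 + -1·1.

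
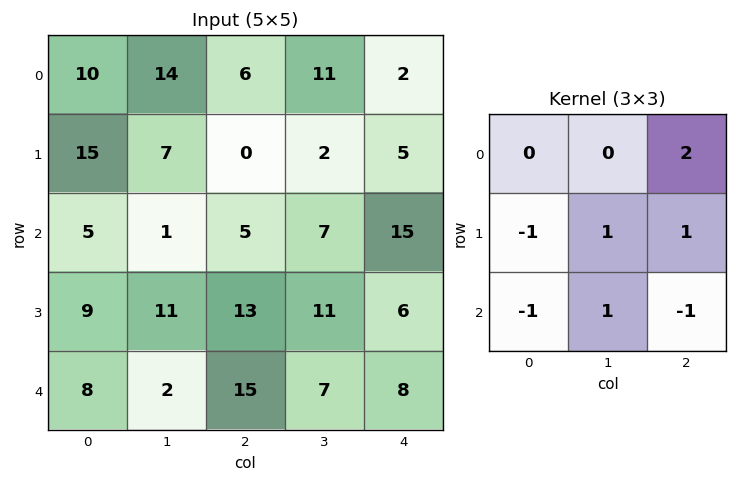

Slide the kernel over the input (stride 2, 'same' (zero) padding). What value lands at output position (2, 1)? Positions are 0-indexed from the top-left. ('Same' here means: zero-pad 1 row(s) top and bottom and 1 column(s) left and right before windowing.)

The receptive field on the zero-padded input at this output position is [11 13 11 / 2 15 7 / 0 0 0]. Elementwise product with the kernel and sum: 11·2 + 2·-1 + 15·1 + 7·1 + 0·-1 + 0·1 + 0·-1.

42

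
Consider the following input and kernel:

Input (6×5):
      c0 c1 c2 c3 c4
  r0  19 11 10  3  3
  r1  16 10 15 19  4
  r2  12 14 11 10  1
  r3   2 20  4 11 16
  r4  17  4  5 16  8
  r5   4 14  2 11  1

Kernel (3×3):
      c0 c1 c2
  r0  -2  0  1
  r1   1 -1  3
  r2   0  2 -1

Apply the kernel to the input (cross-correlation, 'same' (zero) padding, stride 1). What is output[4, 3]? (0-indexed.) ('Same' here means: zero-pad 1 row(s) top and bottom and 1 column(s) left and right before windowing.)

42

The receptive field on the zero-padded input at this output position is [4 11 16 / 5 16 8 / 2 11 1]. Elementwise product with the kernel and sum: 4·-2 + 16·1 + 5·1 + 16·-1 + 8·3 + 11·2 + 1·-1.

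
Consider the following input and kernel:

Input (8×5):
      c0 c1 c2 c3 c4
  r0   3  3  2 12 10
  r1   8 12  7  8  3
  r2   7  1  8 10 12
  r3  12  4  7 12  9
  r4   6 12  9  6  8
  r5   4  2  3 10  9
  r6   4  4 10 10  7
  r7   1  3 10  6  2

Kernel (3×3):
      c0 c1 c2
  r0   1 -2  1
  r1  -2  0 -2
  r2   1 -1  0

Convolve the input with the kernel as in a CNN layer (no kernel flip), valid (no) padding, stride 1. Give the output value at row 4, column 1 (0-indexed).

-30

The receptive field on the input at this output position is [12 9 6 / 2 3 10 / 4 10 10]. Elementwise product with the kernel and sum: 12·1 + 9·-2 + 6·1 + 2·-2 + 10·-2 + 4·1 + 10·-1.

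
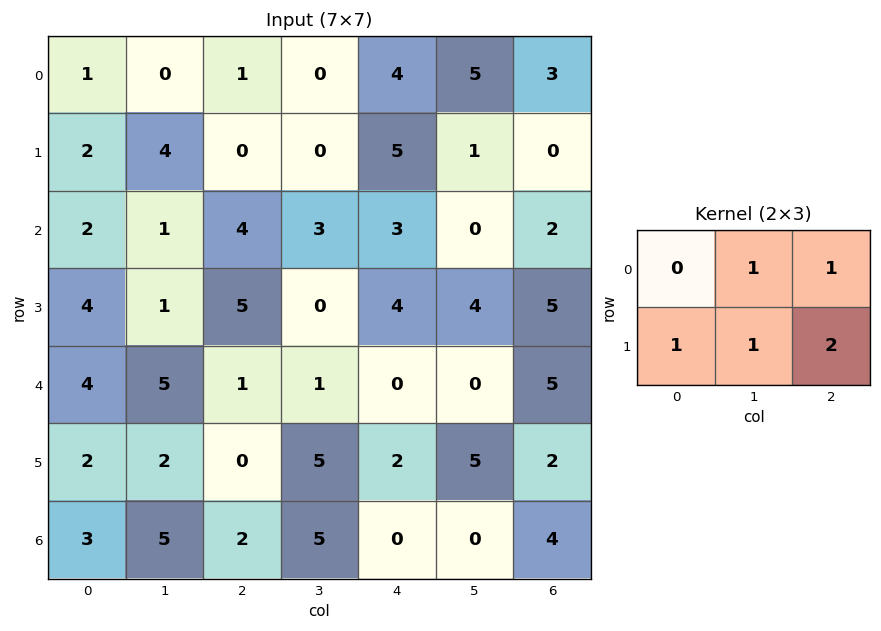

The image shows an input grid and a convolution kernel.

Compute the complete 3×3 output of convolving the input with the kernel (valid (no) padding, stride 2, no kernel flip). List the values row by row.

7 14 14
20 19 20
10 10 16

Output[0,0]: The receptive field on the input at this output position is [1 0 1 / 2 4 0]. Elementwise product with the kernel and sum: 0·1 + 1·1 + 2·1 + 4·1 + 0·2.
Output[0,1]: The receptive field on the input at this output position is [1 0 4 / 0 0 5]. Elementwise product with the kernel and sum: 0·1 + 4·1 + 0·1 + 0·1 + 5·2.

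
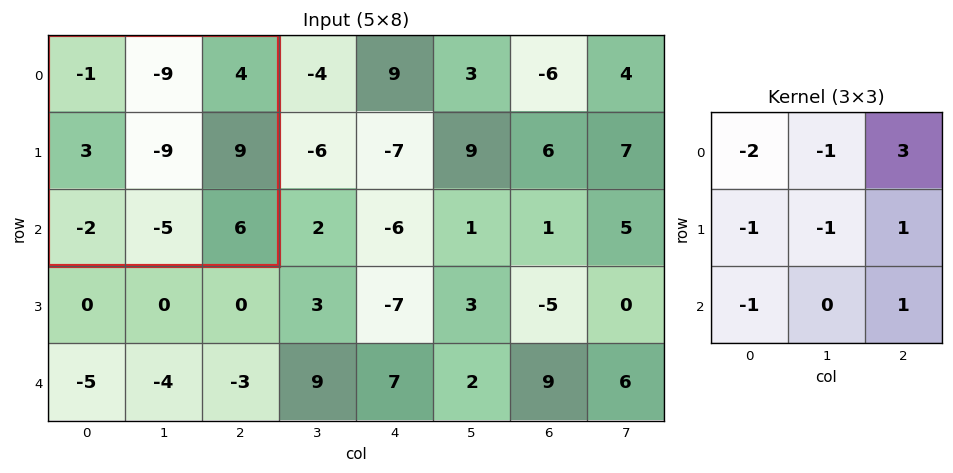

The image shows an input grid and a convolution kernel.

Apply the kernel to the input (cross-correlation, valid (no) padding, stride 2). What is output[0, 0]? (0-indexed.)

46

The receptive field on the input at this output position is [-1 -9 4 / 3 -9 9 / -2 -5 6]. Elementwise product with the kernel and sum: -1·-2 + -9·-1 + 4·3 + 3·-1 + -9·-1 + 9·1 + -2·-1 + 6·1.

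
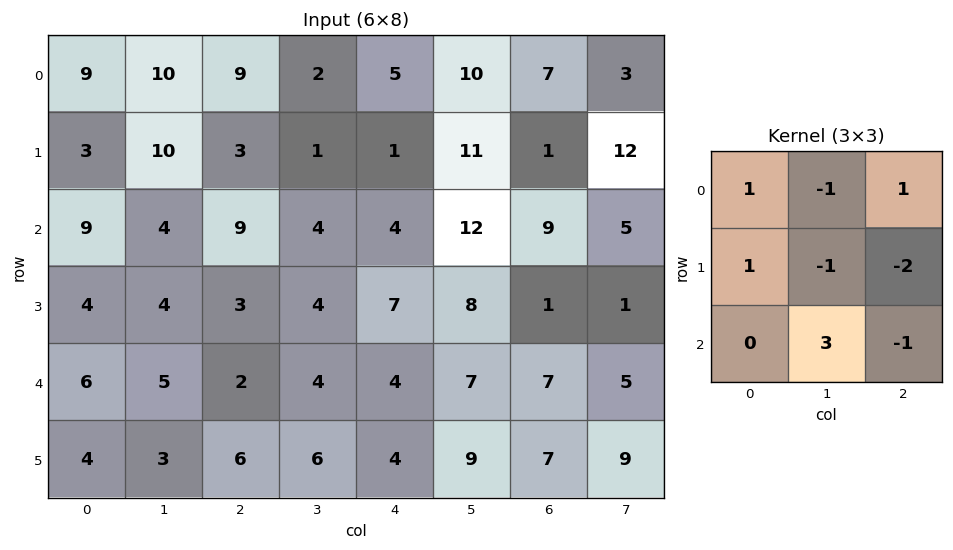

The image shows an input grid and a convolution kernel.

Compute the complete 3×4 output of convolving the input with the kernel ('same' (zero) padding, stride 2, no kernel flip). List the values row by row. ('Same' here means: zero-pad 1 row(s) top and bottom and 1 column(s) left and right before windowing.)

Output[0,0]: The receptive field on the zero-padded input at this output position is [0 0 0 / 0 9 10 / 0 3 10]. Elementwise product with the kernel and sum: 0·1 + 0·-1 + 0·1 + 0·1 + 9·-1 + 10·-2 + 3·3 + 10·-1.

-30 5 -31 -12
-2 0 0 17
-7 12 -6 10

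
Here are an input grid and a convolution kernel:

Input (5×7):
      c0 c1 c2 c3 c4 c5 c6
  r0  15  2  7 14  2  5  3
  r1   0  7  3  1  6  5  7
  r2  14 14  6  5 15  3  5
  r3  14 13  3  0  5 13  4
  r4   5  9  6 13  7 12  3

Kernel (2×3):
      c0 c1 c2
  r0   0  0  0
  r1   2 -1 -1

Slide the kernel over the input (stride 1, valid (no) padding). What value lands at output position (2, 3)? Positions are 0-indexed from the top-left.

-18

The receptive field on the input at this output position is [5 15 3 / 0 5 13]. Elementwise product with the kernel and sum: 0·2 + 5·-1 + 13·-1.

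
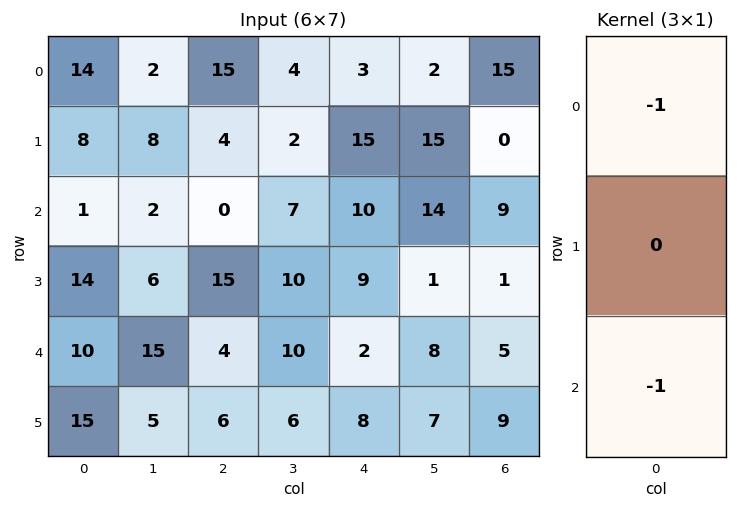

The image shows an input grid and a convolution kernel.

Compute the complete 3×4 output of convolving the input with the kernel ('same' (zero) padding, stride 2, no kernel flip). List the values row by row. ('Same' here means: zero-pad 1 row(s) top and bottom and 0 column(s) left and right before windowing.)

Output[0,0]: The receptive field on the zero-padded input at this output position is [0 / 14 / 8]. Elementwise product with the kernel and sum: 0·-1 + 8·-1.
Output[0,1]: The receptive field on the zero-padded input at this output position is [0 / 15 / 4]. Elementwise product with the kernel and sum: 0·-1 + 4·-1.

-8 -4 -15 0
-22 -19 -24 -1
-29 -21 -17 -10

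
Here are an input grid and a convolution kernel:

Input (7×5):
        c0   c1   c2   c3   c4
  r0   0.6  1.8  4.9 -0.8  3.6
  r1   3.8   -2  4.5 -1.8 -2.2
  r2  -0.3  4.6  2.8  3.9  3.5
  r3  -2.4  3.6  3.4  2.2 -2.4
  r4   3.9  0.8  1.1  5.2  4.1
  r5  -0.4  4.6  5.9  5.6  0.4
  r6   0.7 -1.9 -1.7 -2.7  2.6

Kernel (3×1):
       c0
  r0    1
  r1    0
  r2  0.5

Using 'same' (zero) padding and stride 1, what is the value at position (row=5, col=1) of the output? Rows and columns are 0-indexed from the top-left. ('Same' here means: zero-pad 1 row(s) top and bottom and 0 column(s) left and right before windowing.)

The receptive field on the zero-padded input at this output position is [0.8 / 4.6 / -1.9]. Elementwise product with the kernel and sum: 0.8·1 + -1.9·0.5.

-0.15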